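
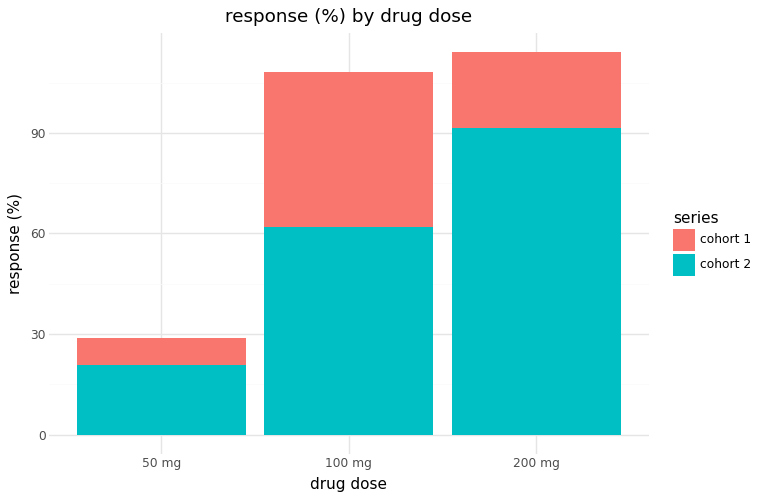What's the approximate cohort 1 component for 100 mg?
≈ 50

cohort 1 top ≈ 110, bottom ≈ 60; segment ≈ 50.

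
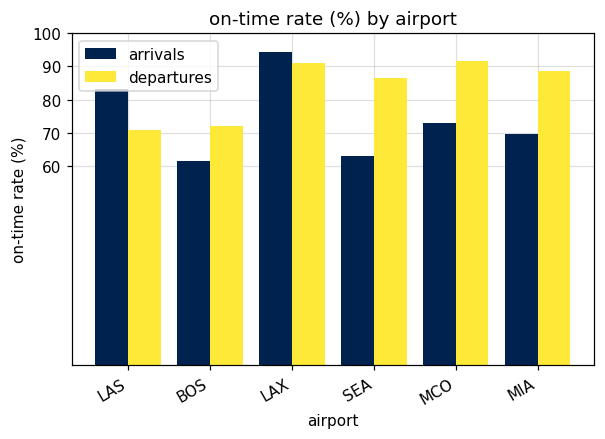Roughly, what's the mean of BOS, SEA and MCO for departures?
(70 + 90 + 90) / 3 ≈ 83.

≈ 83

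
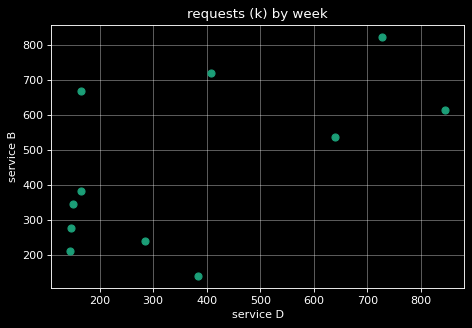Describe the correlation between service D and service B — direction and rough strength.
positive, moderate

Points are positively correlated; moderate (|r| ≈ 0.6).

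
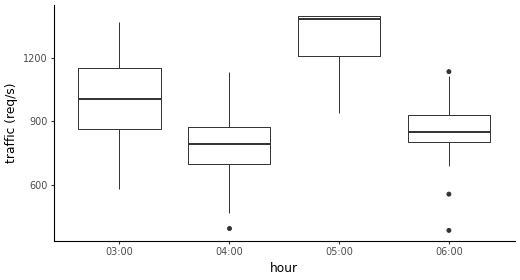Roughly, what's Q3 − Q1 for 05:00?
≈ 200

Q3 ≈ 1400, Q1 ≈ 1200; IQR ≈ 200.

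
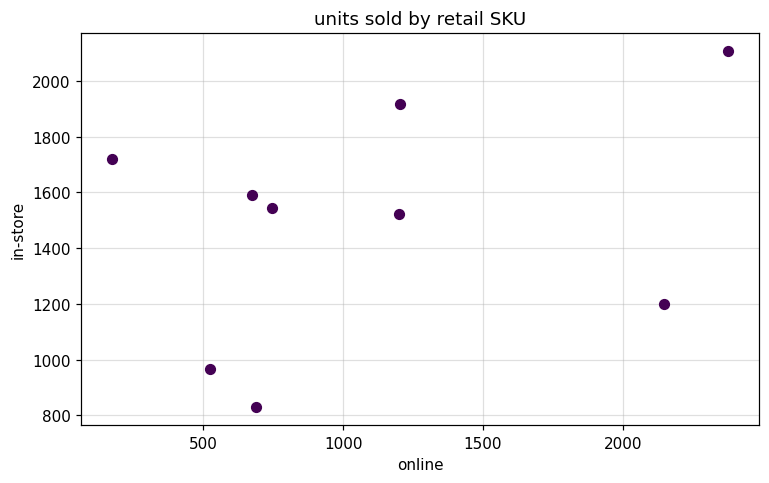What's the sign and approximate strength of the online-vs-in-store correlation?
Points are positively correlated; weak (|r| ≈ 0.3).

positive, weak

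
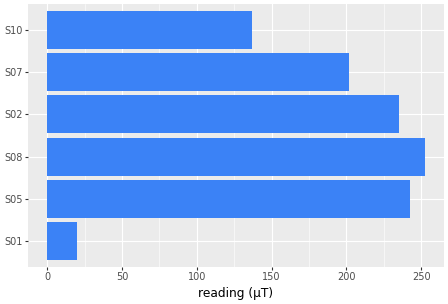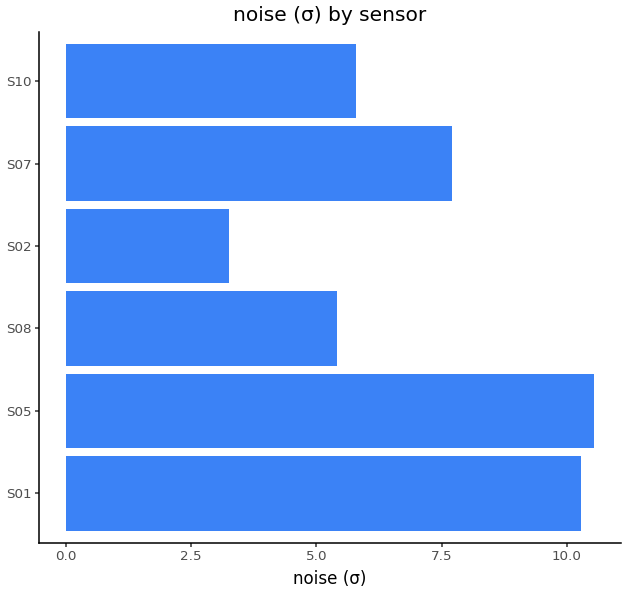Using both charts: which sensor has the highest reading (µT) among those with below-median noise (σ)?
S08

Chart 2 median noise (σ) ≈ 7; below-median sensors: S08, S02, S10. Among those, S08 has the highest reading (µT) (≈ 250).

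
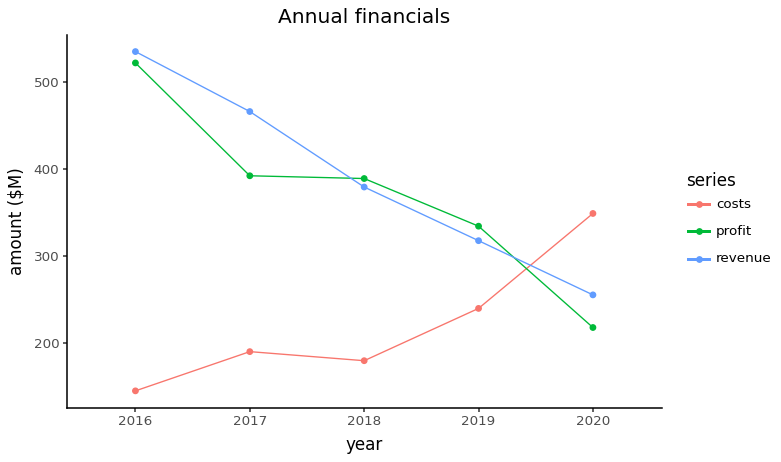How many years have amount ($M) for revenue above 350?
3

Above 350: 2016, 2017, 2018.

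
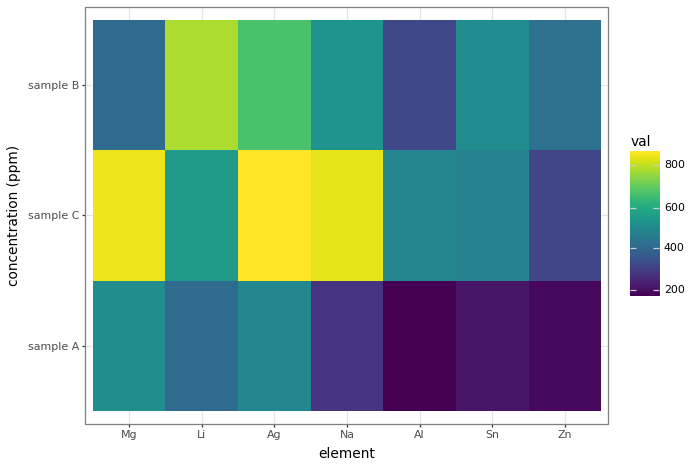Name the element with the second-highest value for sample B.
Top 3 for sample B: Li ≈ 800, Ag ≈ 700, Na ≈ 500.

Ag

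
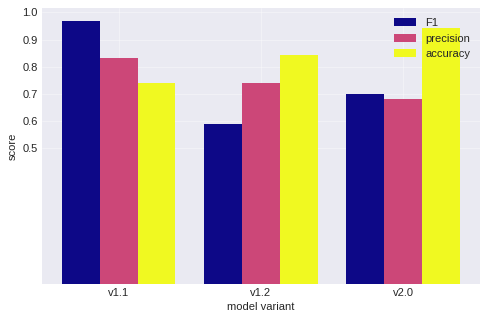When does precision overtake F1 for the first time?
v1.2

v1.1: precision ≈ 0.8 vs F1 ≈ 1.0 (not yet); v1.2: precision ≈ 0.7 vs F1 ≈ 0.6 (first crossover).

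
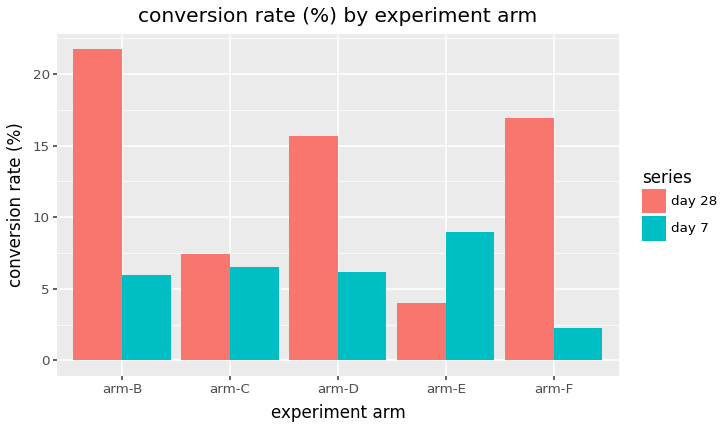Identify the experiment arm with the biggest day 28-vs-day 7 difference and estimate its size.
arm-B: day 28 ≈ 22, day 7 ≈ 6 → gap ≈ 16. Next-largest (arm-F) is only ≈ 14.

arm-B, ≈ 16 %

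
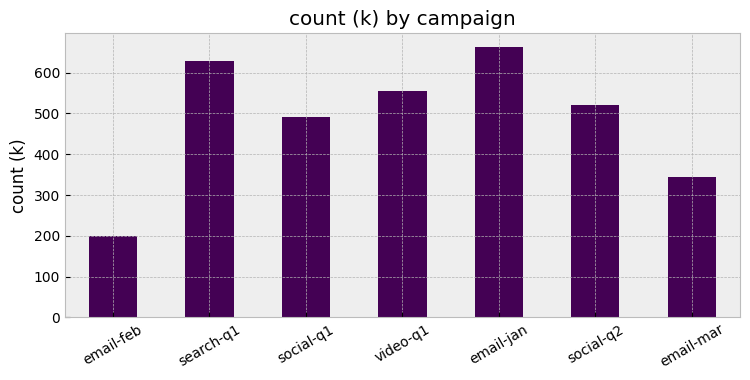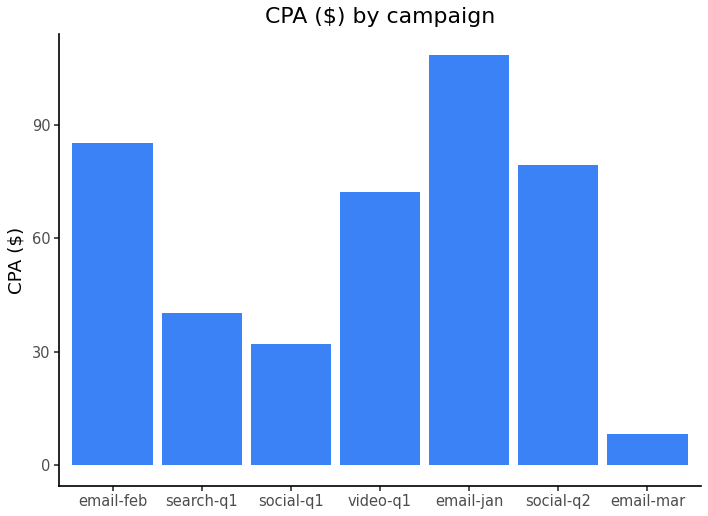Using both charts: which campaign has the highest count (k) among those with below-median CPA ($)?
Chart 2 median CPA ($) ≈ 70; below-median campaigns: search-q1, social-q1, email-mar. Among those, search-q1 has the highest count (k) (≈ 600).

search-q1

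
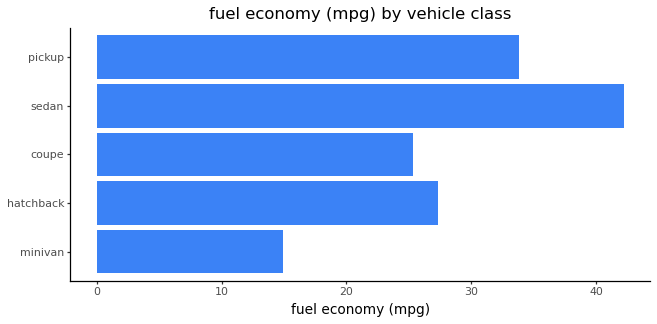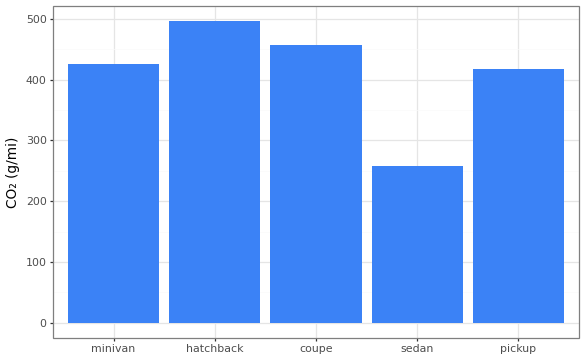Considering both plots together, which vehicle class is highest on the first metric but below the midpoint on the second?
sedan

Chart 2 median CO₂ (g/mi) ≈ 450; below-median vehicle classes: sedan, pickup. Among those, sedan has the highest fuel economy (mpg) (≈ 40).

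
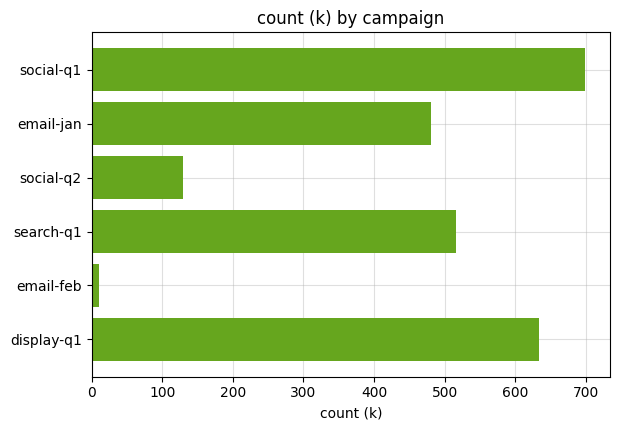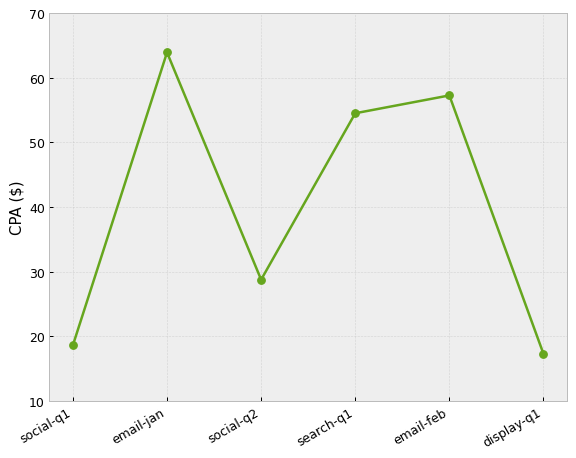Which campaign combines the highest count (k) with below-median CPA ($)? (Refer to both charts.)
social-q1

Chart 2 median CPA ($) ≈ 40; below-median campaigns: social-q1, social-q2, display-q1. Among those, social-q1 has the highest count (k) (≈ 700).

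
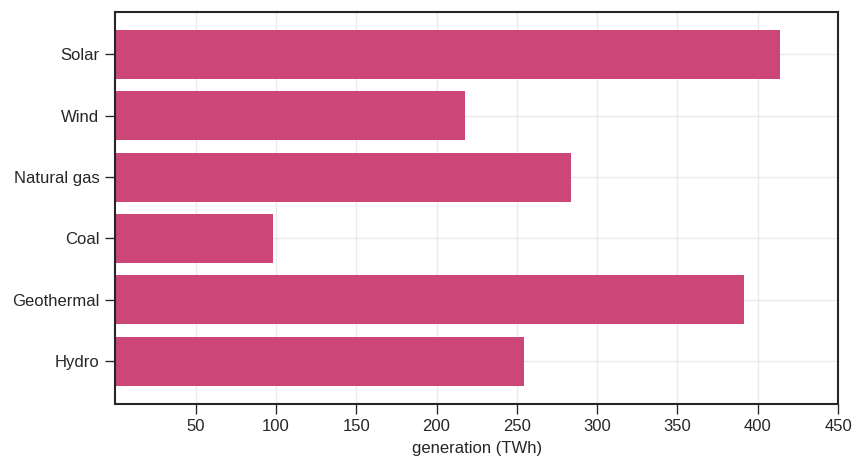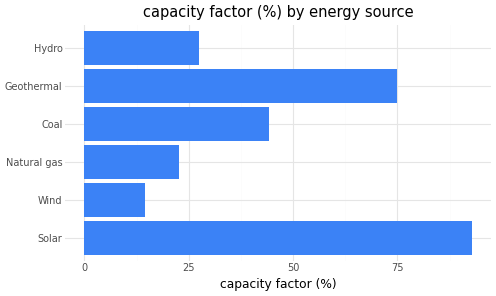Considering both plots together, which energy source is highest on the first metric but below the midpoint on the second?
Natural gas

Chart 2 median capacity factor (%) ≈ 40; below-median energy sources: Wind, Natural gas, Hydro. Among those, Natural gas has the highest generation (TWh) (≈ 300).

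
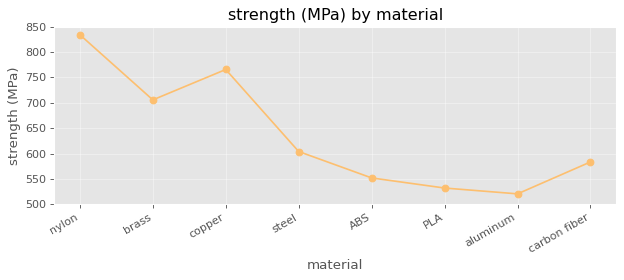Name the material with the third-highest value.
brass

Top 4: nylon ≈ 850, copper ≈ 750, brass ≈ 700, steel ≈ 600.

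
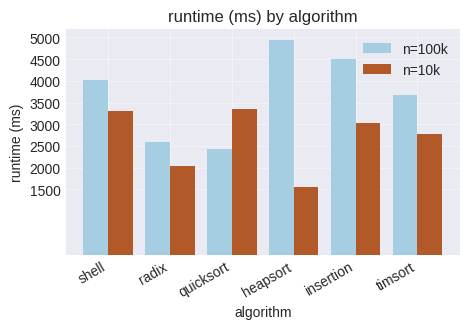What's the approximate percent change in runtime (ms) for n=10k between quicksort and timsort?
≈ -14.3%

quicksort ≈ 3500, timsort ≈ 3000; (3000 − 3500) / 3500 ≈ -14.3%.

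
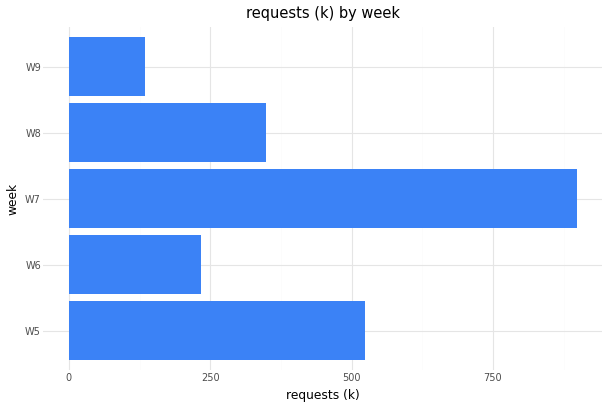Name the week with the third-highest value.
W8

Top 4: W7 ≈ 900, W5 ≈ 500, W8 ≈ 300, W6 ≈ 200.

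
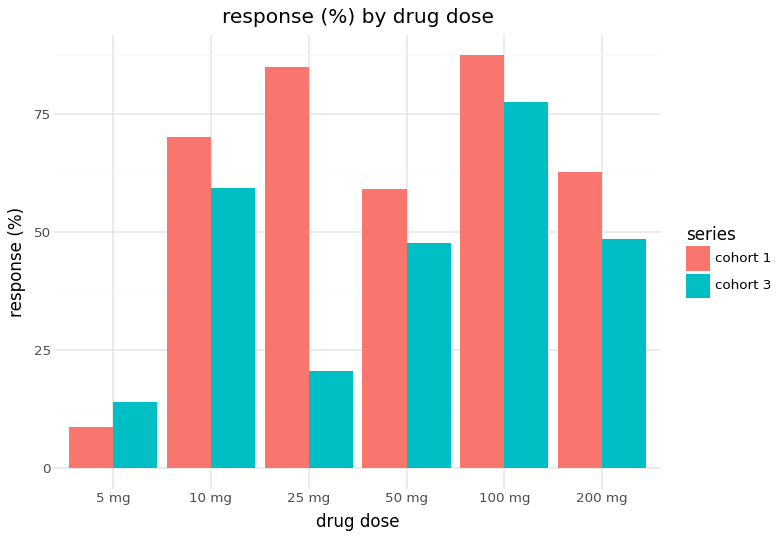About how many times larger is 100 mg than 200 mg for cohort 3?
100 mg ≈ 80, 200 mg ≈ 50; 80/50 ≈ 1.6.

≈ 1.6×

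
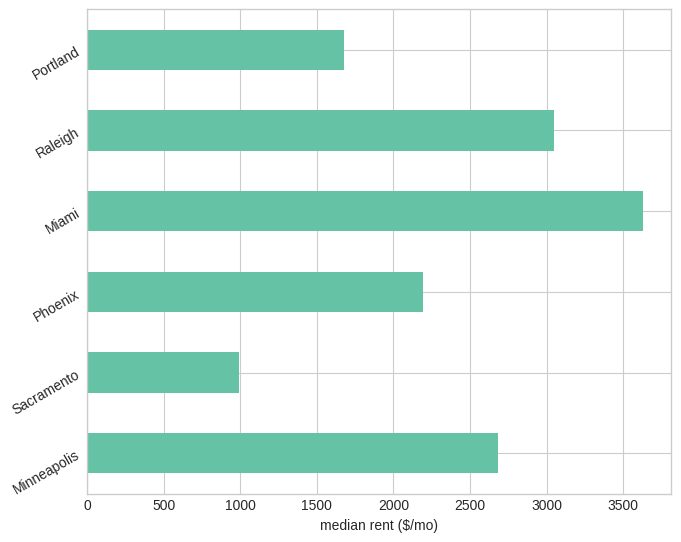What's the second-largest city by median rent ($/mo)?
Raleigh

Top 3: Miami ≈ 3500, Raleigh ≈ 3000, Minneapolis ≈ 2500.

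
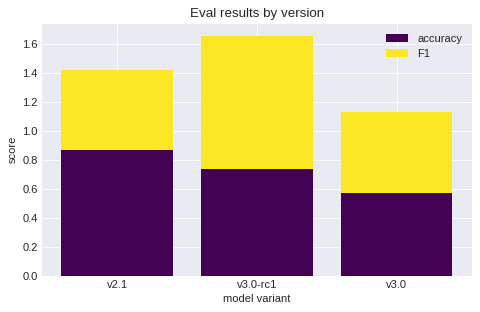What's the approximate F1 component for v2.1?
F1 top ≈ 1.4, bottom ≈ 0.8; segment ≈ 0.6.

≈ 0.6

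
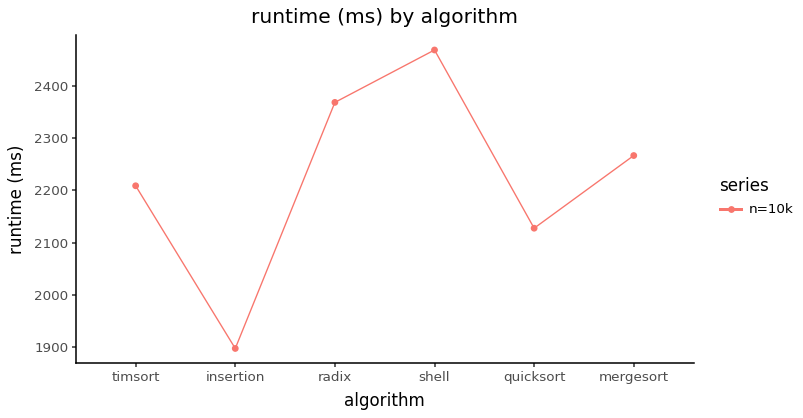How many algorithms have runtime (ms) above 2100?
5

Above 2100: timsort, radix, shell, quicksort, mergesort.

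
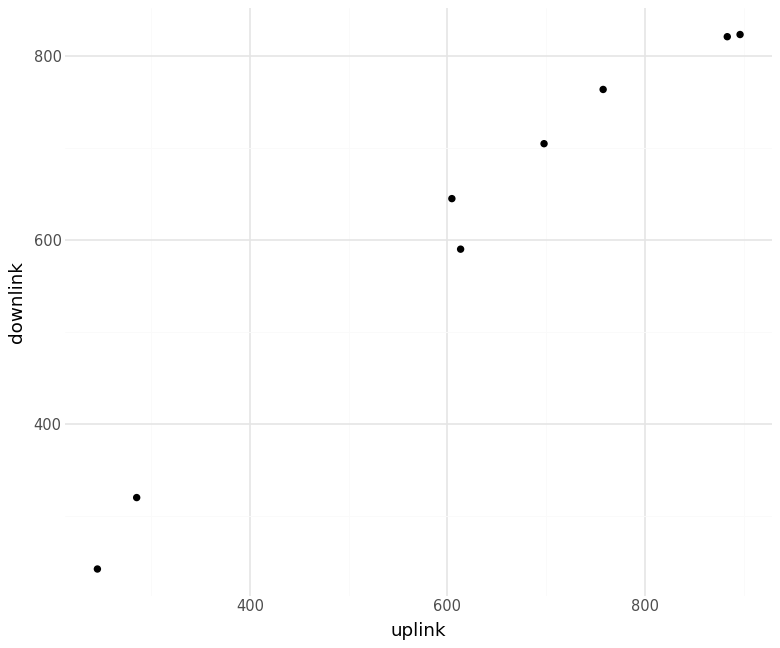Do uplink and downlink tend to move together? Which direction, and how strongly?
positive, strong

Points are positively correlated; strong (|r| ≈ 1.0).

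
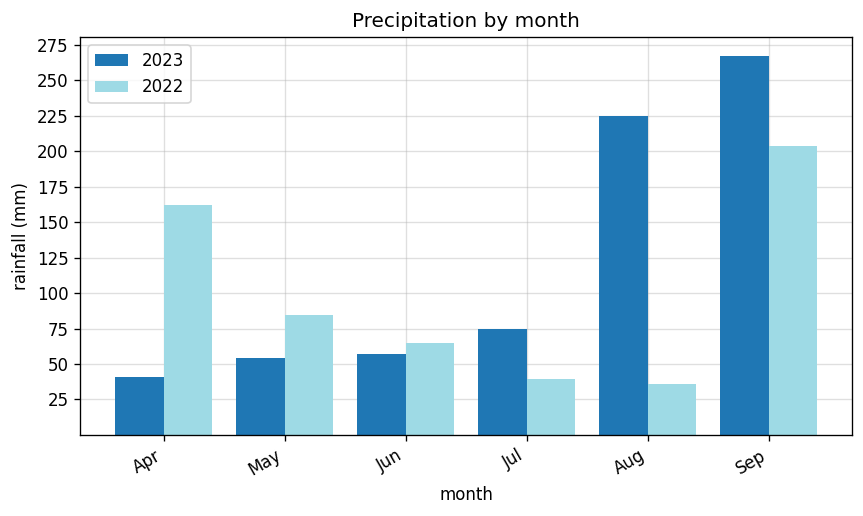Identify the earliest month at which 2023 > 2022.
Jul

Jun: 2023 ≈ 50 vs 2022 ≈ 75 (not yet); Jul: 2023 ≈ 75 vs 2022 ≈ 50 (first crossover).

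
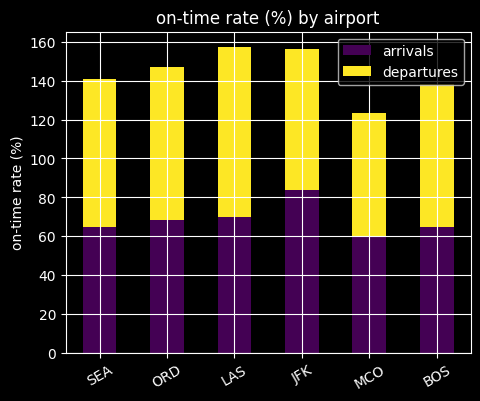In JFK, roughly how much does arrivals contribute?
arrivals top ≈ 80, bottom ≈ 0; segment ≈ 80.

≈ 80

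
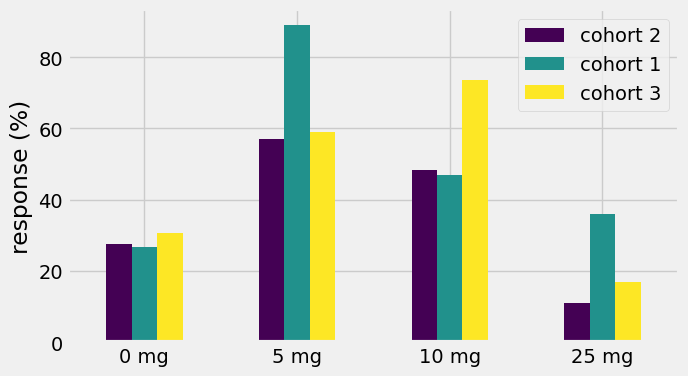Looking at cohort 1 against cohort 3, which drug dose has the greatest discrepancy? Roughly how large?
5 mg: cohort 1 ≈ 90, cohort 3 ≈ 60 → gap ≈ 30. Next-largest (10 mg) is only ≈ 20.

5 mg, ≈ 30 %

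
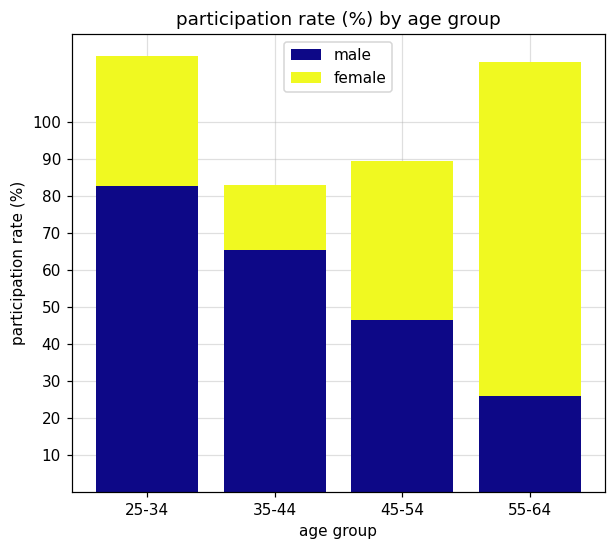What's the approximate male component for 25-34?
≈ 80

male top ≈ 80, bottom ≈ 0; segment ≈ 80.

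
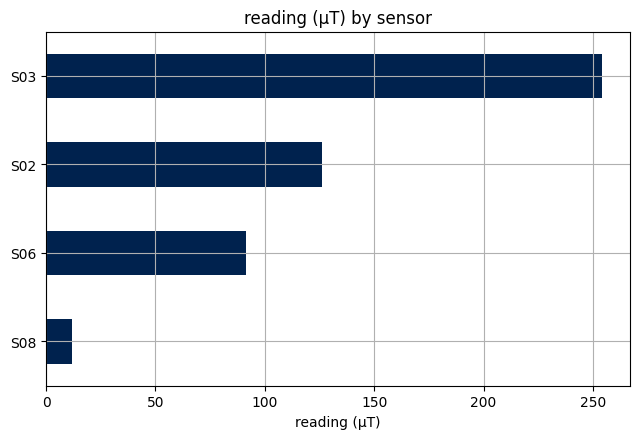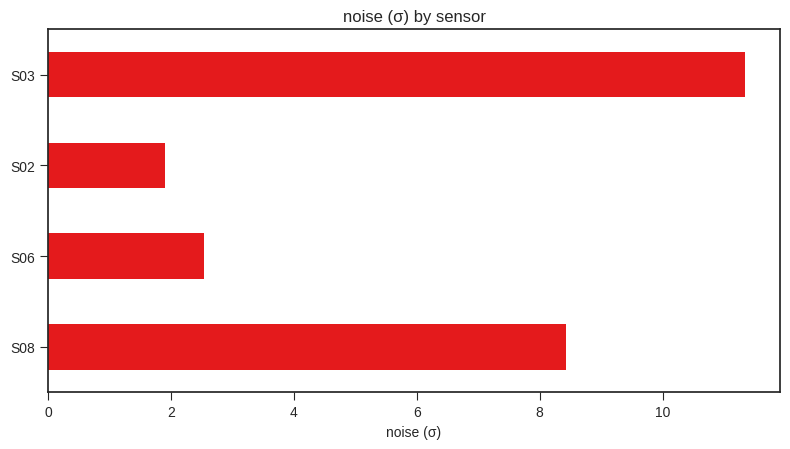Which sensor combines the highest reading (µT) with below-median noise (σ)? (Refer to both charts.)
S02

Chart 2 median noise (σ) ≈ 6; below-median sensors: S06, S02. Among those, S02 has the highest reading (µT) (≈ 125).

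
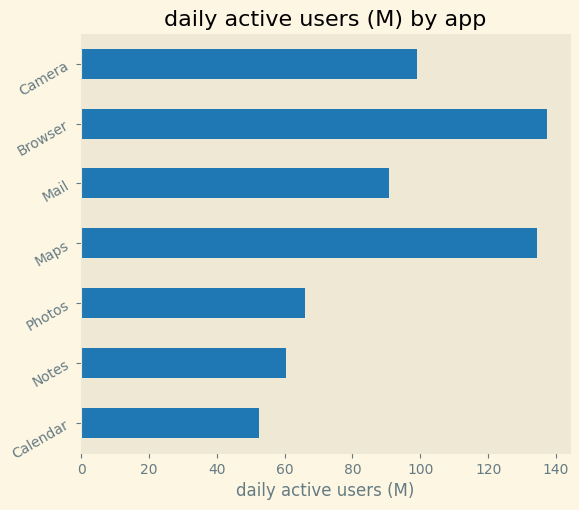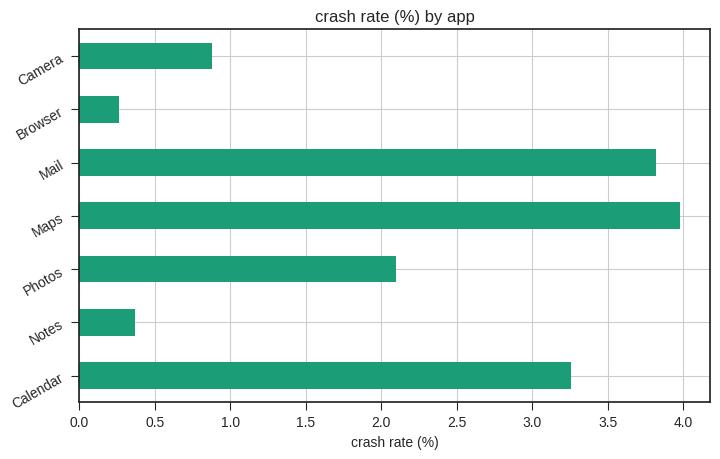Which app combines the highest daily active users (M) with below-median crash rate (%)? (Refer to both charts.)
Chart 2 median crash rate (%) ≈ 2; below-median apps: Notes, Browser, Camera. Among those, Browser has the highest daily active users (M) (≈ 140).

Browser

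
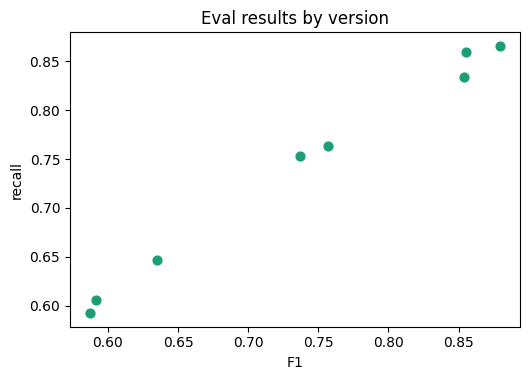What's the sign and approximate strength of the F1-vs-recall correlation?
positive, strong

Points are positively correlated; strong (|r| ≈ 1.0).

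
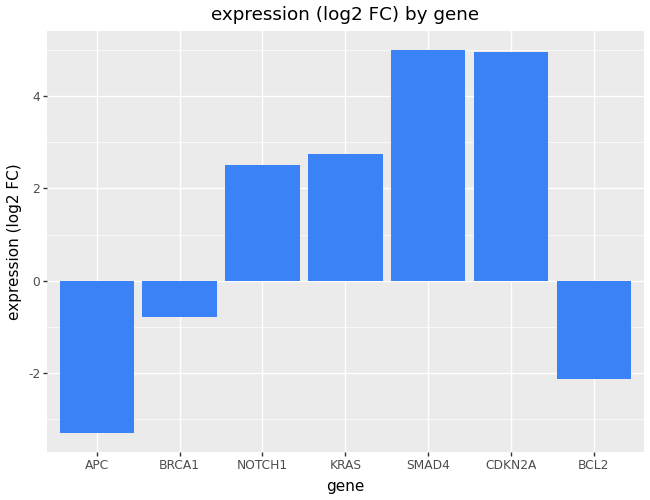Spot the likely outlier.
APC ≈ -3; the rest sit between ≈ -2 and ≈ 5.

APC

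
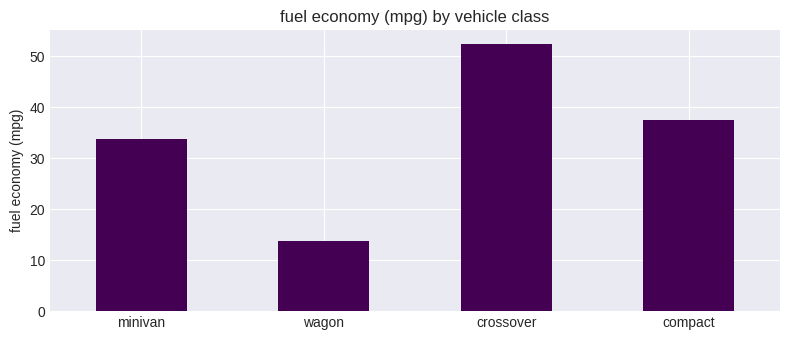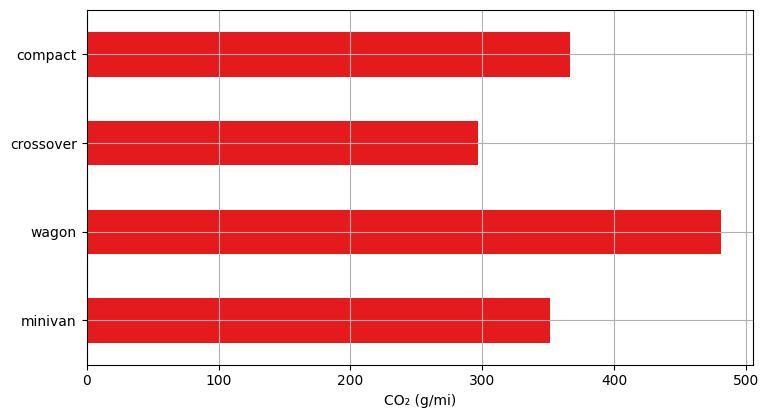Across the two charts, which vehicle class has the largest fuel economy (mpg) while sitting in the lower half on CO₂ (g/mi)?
crossover

Chart 2 median CO₂ (g/mi) ≈ 350; below-median vehicle classes: minivan, crossover. Among those, crossover has the highest fuel economy (mpg) (≈ 50).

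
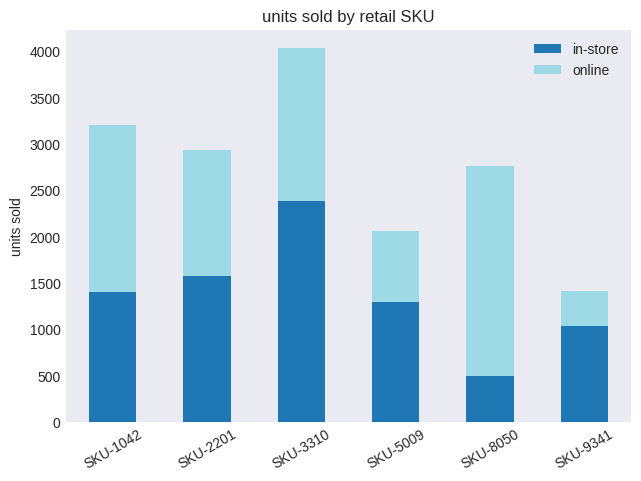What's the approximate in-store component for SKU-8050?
in-store top ≈ 500, bottom ≈ 0; segment ≈ 500.

≈ 500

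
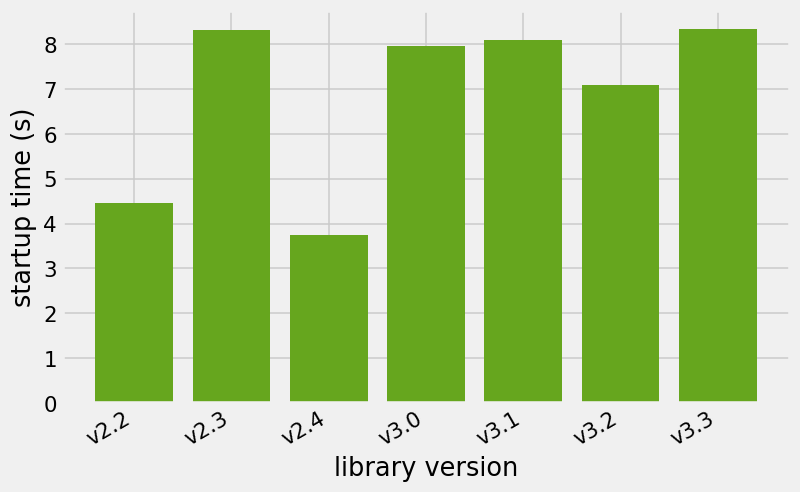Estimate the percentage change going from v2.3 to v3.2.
≈ -12.5%

v2.3 ≈ 8, v3.2 ≈ 7; (7 − 8) / 8 ≈ -12.5%.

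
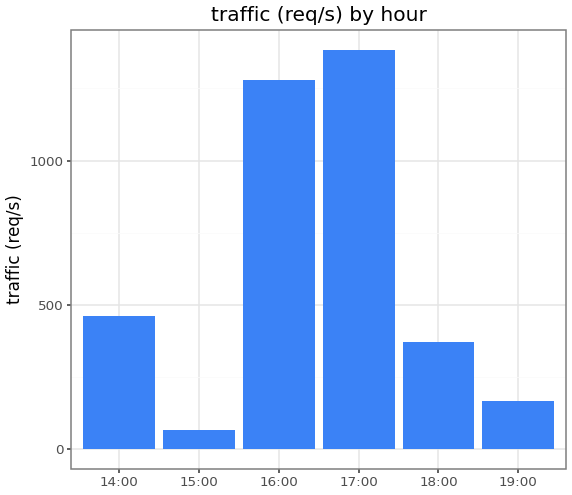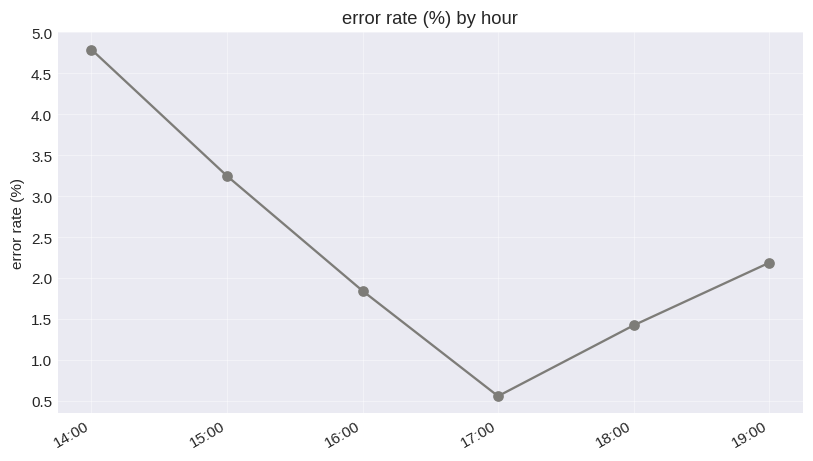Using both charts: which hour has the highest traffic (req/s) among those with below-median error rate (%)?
Chart 2 median error rate (%) ≈ 2; below-median hours: 16:00, 17:00, 18:00. Among those, 17:00 has the highest traffic (req/s) (≈ 1400).

17:00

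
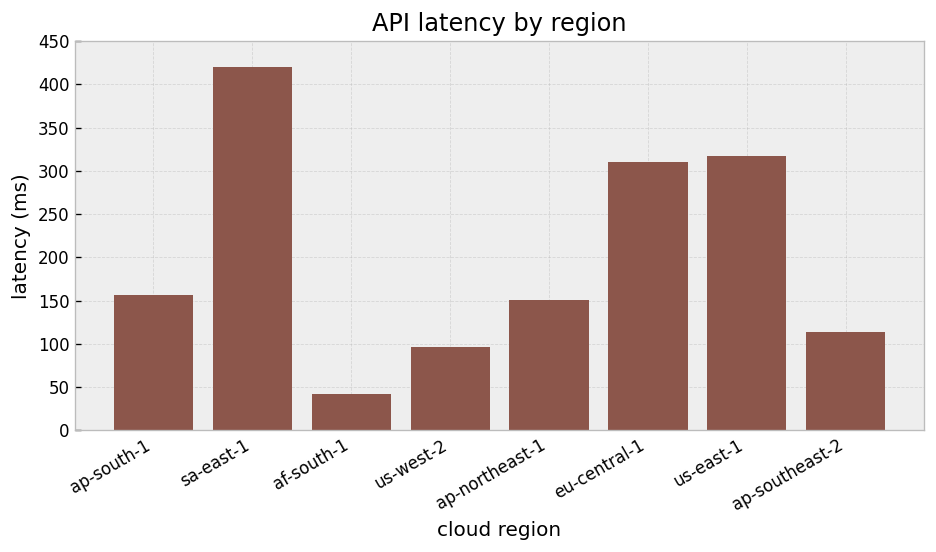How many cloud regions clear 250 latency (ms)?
3

Above 250: sa-east-1, eu-central-1, us-east-1.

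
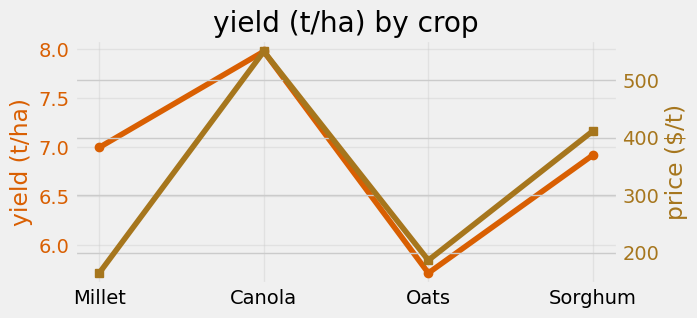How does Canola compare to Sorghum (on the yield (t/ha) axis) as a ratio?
Canola ≈ 8.0, Sorghum ≈ 7.0; 8.0/7.0 ≈ 1.14.

≈ 1.14×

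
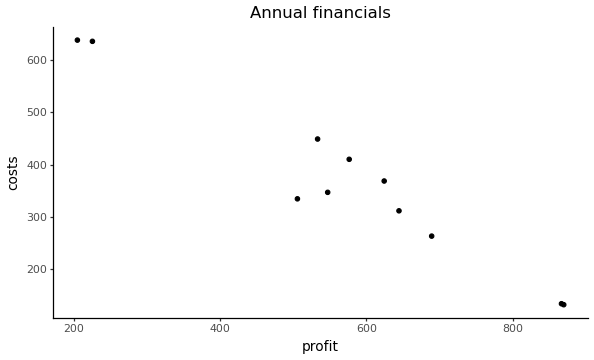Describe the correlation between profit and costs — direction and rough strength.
negative, strong

Points are negatively correlated; strong (|r| ≈ 1.0).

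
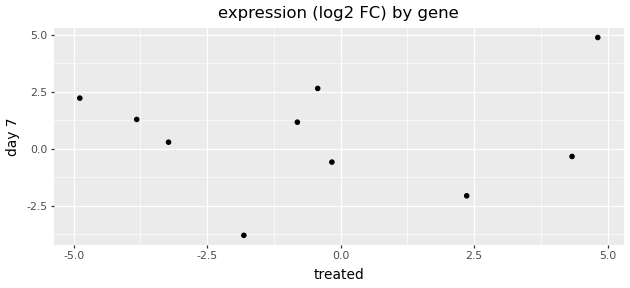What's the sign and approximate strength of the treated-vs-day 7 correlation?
Points are roughly uncorrelated; weak (|r| ≈ 0.1).

no clear correlation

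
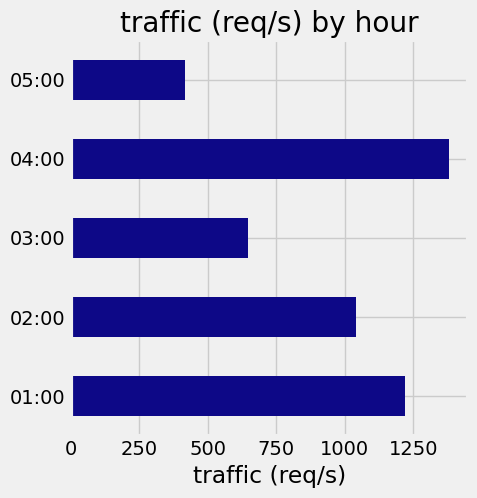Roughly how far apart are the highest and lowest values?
Max 04:00 ≈ 1400, min 05:00 ≈ 400; range ≈ 1000.

≈ 1000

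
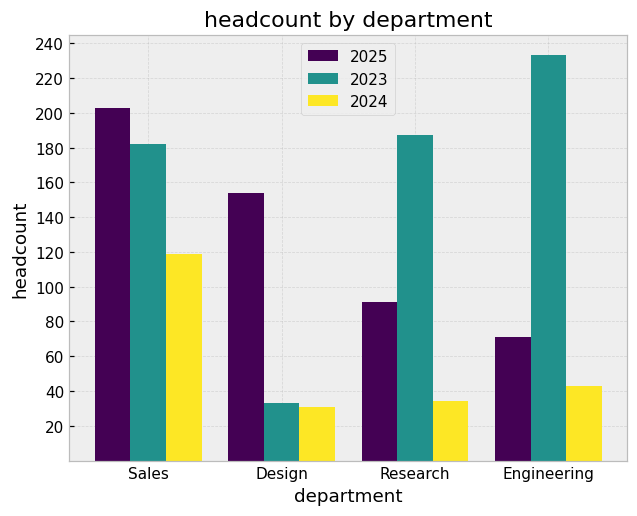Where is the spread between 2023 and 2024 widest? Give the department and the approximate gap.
Engineering, ≈ 200

Engineering: 2023 ≈ 240, 2024 ≈ 40 → gap ≈ 200. Next-largest (Research) is only ≈ 140.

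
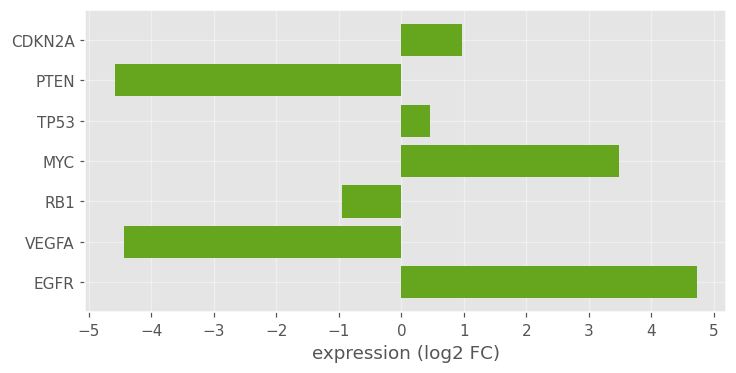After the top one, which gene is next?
Top 3: EGFR ≈ 5, MYC ≈ 3, CDKN2A ≈ 1.

MYC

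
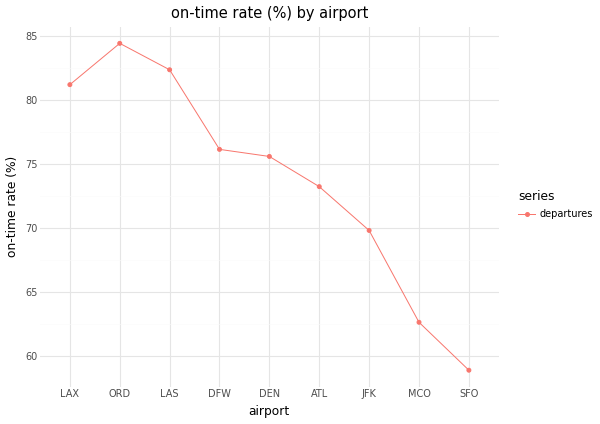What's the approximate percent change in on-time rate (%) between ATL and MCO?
ATL ≈ 75, MCO ≈ 65; (65 − 75) / 75 ≈ -13.3%.

≈ -13.3%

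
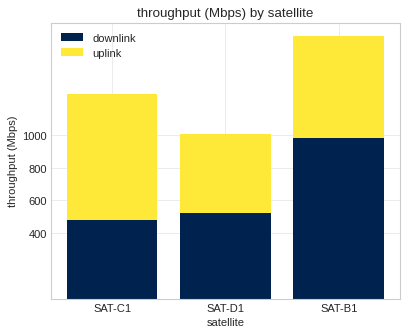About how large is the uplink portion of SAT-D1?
uplink top ≈ 1000, bottom ≈ 600; segment ≈ 400.

≈ 400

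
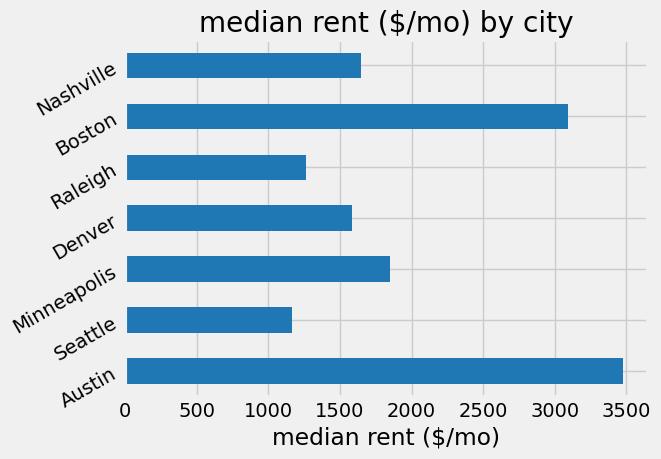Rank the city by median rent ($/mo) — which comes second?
Boston

Top 3: Austin ≈ 3500, Boston ≈ 3000, Minneapolis ≈ 2000.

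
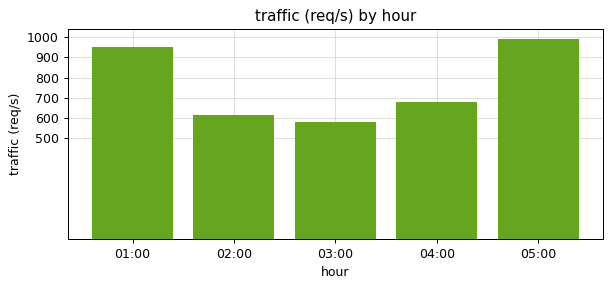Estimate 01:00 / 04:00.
01:00 ≈ 1000, 04:00 ≈ 700; 1000/700 ≈ 1.43.

≈ 1.43×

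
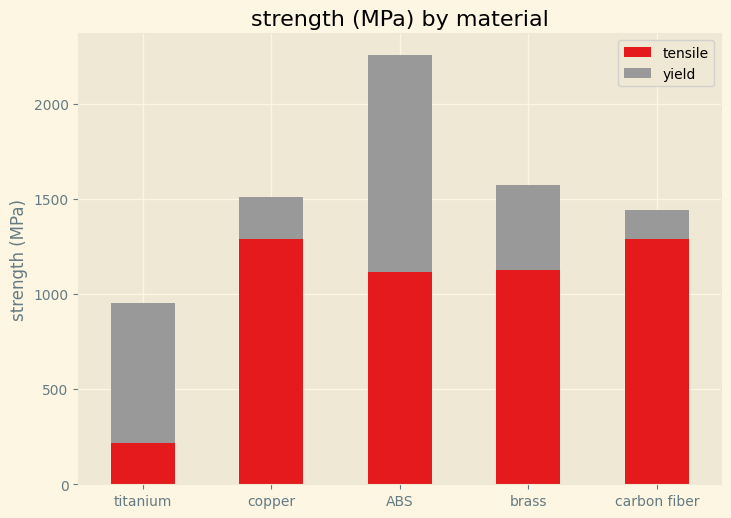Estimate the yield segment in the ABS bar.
≈ 1000

yield top ≈ 2200, bottom ≈ 1200; segment ≈ 1000.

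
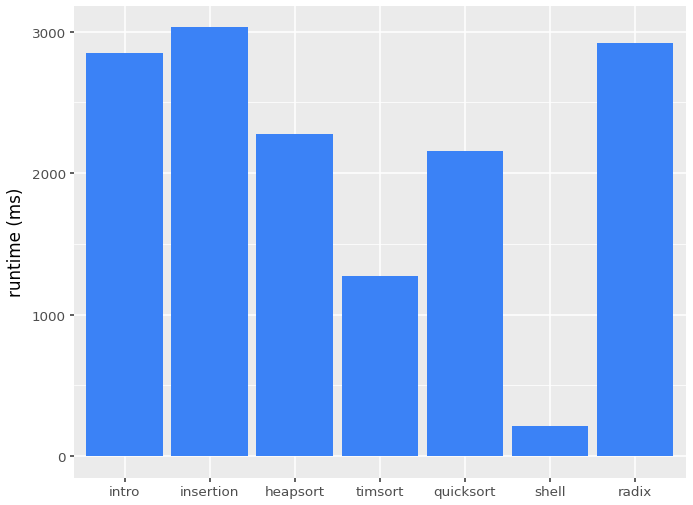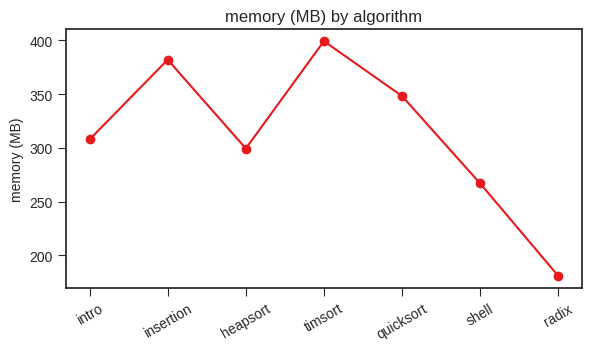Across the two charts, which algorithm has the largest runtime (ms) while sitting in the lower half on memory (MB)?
Chart 2 median memory (MB) ≈ 300; below-median algorithms: heapsort, shell, radix. Among those, radix has the highest runtime (ms) (≈ 3000).

radix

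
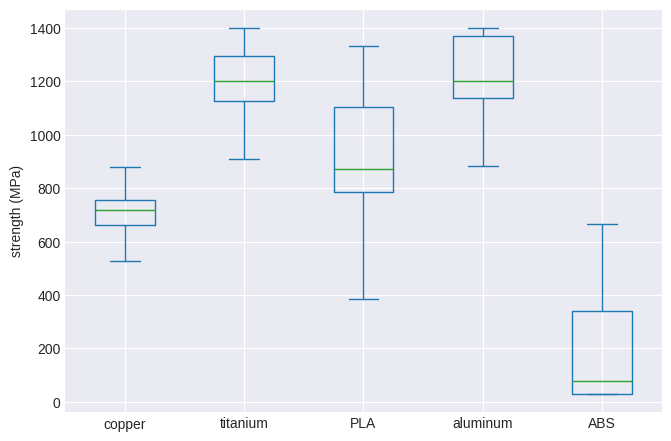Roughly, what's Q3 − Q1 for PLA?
≈ 300

Q3 ≈ 1100, Q1 ≈ 800; IQR ≈ 300.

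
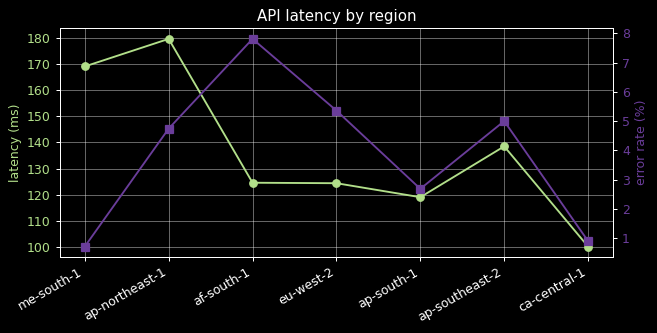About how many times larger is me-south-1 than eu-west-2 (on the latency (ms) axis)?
≈ 1.42×

me-south-1 ≈ 170, eu-west-2 ≈ 120; 170/120 ≈ 1.42.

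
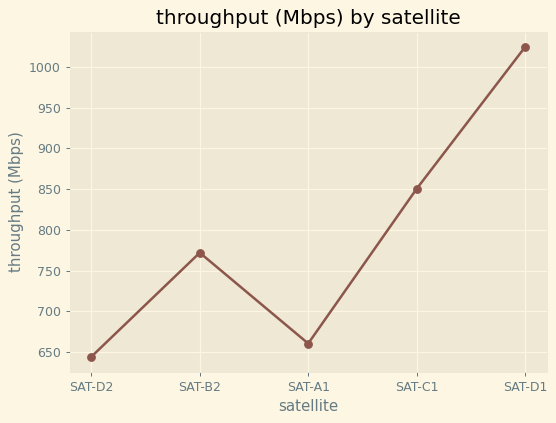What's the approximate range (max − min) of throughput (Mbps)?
≈ 350

Max SAT-D1 ≈ 1000, min SAT-D2 ≈ 650; range ≈ 350.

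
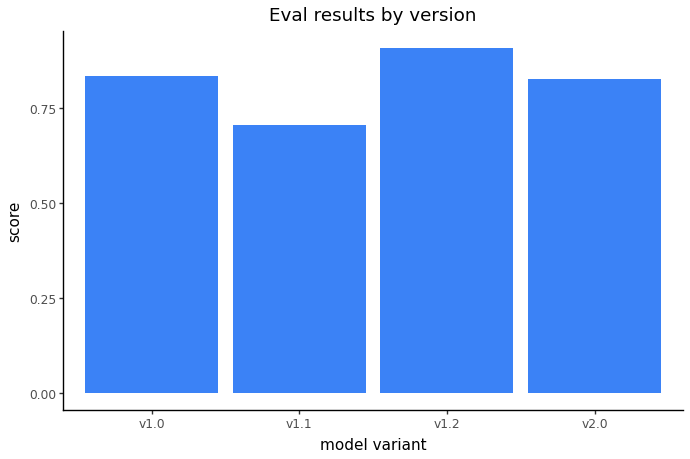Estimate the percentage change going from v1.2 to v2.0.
≈ -11.1%

v1.2 ≈ 0.9, v2.0 ≈ 0.8; (0.8 − 0.9) / 0.9 ≈ -11.1%.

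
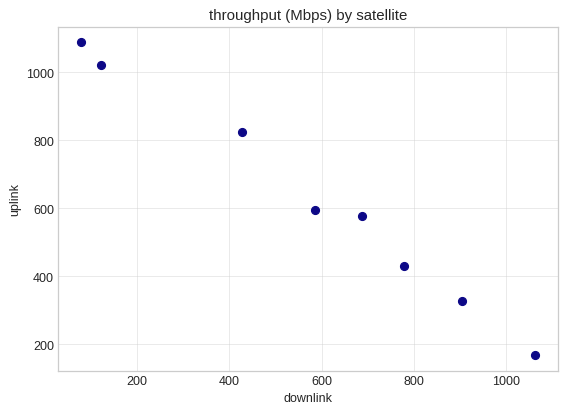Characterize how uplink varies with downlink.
negative, strong

Points are negatively correlated; strong (|r| ≈ 1.0).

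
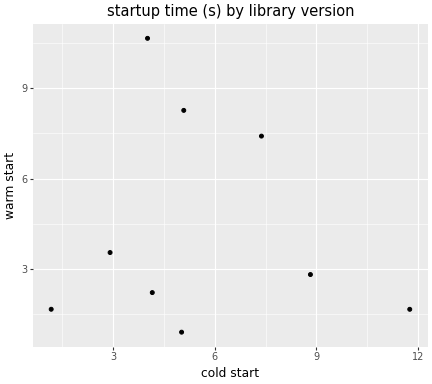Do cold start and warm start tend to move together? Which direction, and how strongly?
Points are roughly uncorrelated; weak (|r| ≈ 0.1).

no clear correlation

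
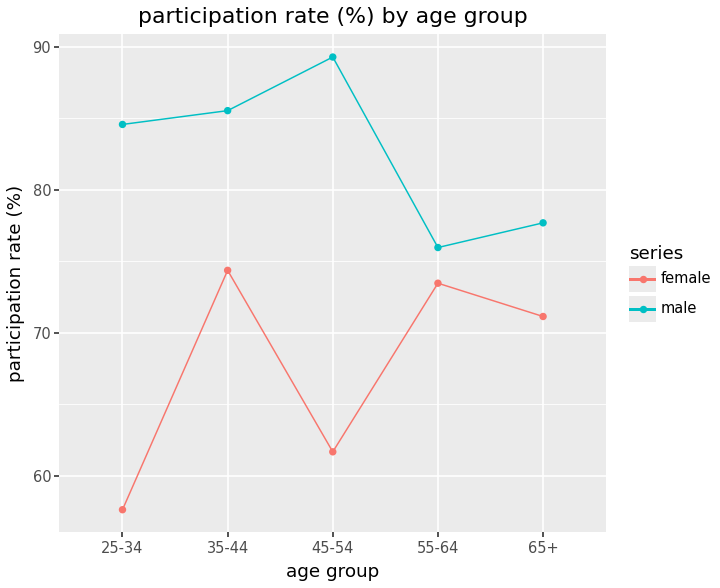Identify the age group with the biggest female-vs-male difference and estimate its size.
45-54, ≈ 30 %

45-54: female ≈ 60, male ≈ 90 → gap ≈ 30. Next-largest (25-34) is only ≈ 25.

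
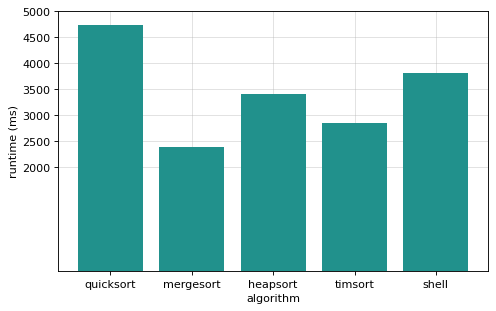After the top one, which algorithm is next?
Top 3: quicksort ≈ 4500, shell ≈ 4000, heapsort ≈ 3500.

shell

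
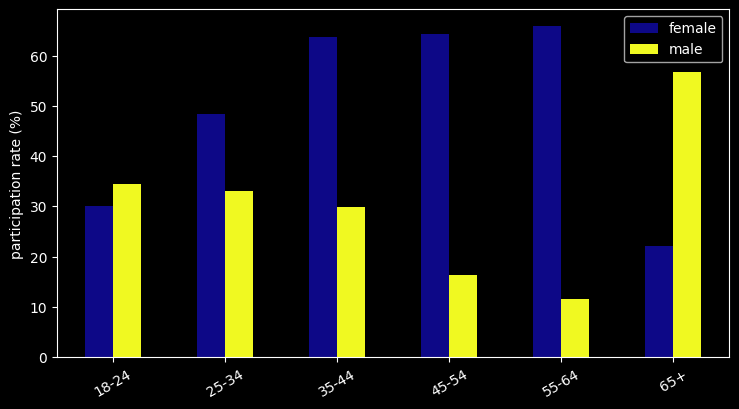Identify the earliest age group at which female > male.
18-24: female ≈ 30 vs male ≈ 30 (not yet); 25-34: female ≈ 50 vs male ≈ 30 (first crossover).

25-34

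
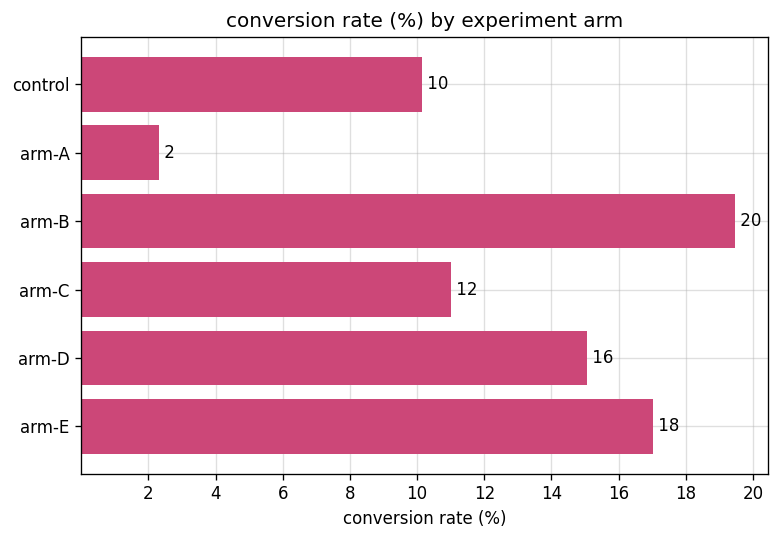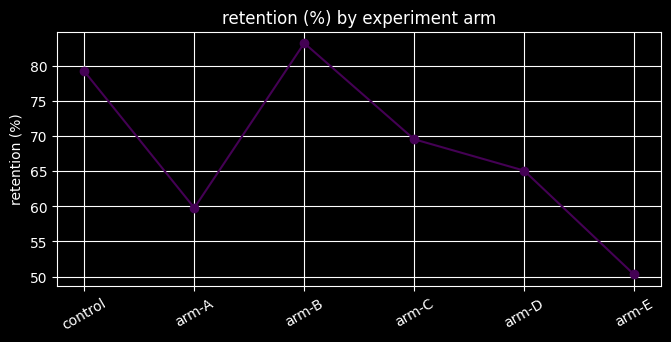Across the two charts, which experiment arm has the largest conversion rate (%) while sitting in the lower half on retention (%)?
arm-E

Chart 2 median retention (%) ≈ 70; below-median experiment arms: arm-A, arm-D, arm-E. Among those, arm-E has the highest conversion rate (%) (≈ 18).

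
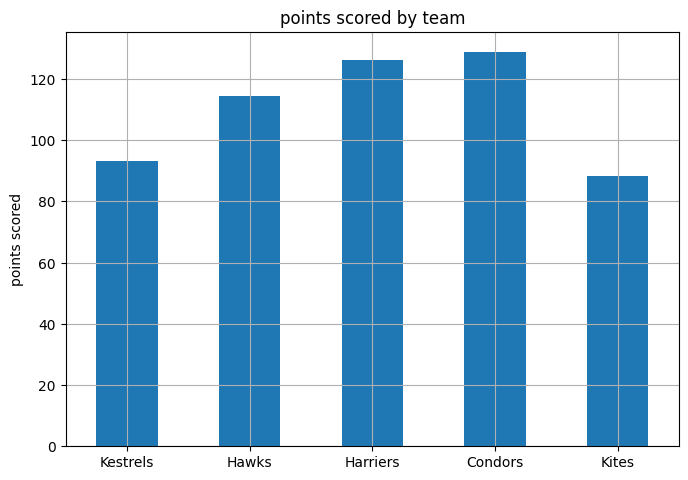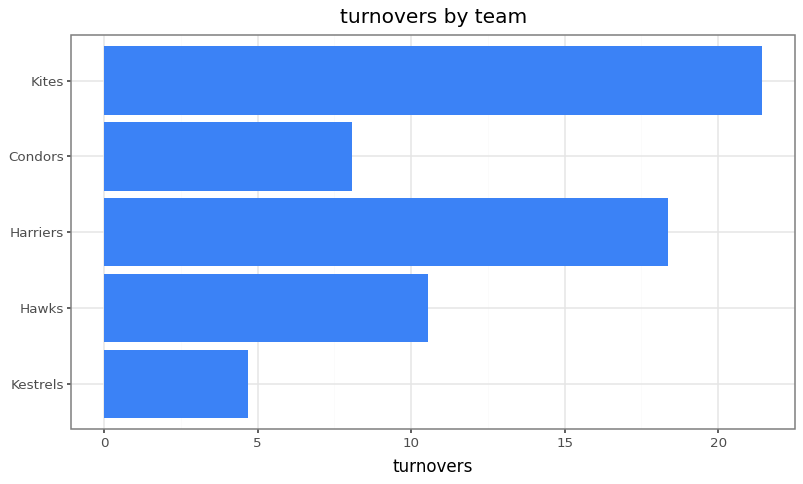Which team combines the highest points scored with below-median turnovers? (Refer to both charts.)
Condors

Chart 2 median turnovers ≈ 10; below-median teams: Kestrels, Condors. Among those, Condors has the highest points scored (≈ 120).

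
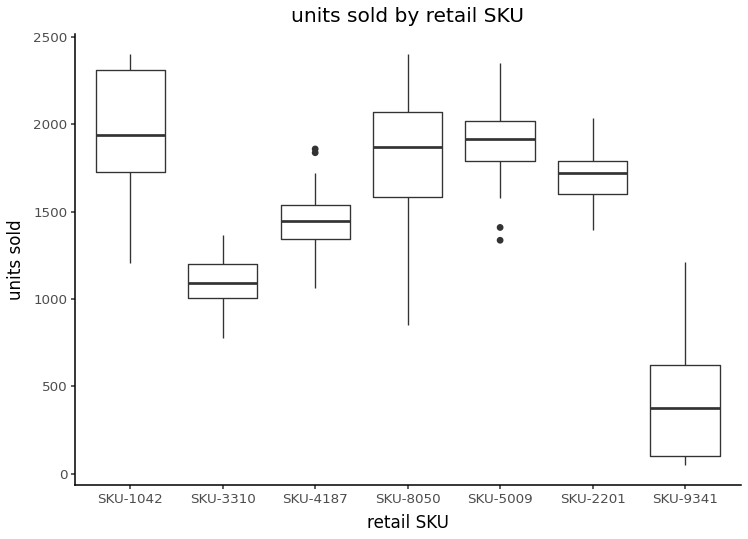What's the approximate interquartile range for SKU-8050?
≈ 400

Q3 ≈ 2000, Q1 ≈ 1600; IQR ≈ 400.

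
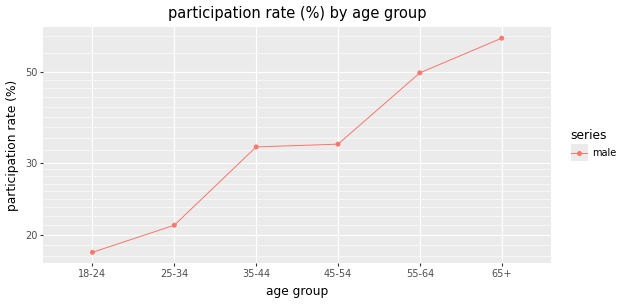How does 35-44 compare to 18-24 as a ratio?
35-44 ≈ 35, 18-24 ≈ 20; 35/20 ≈ 1.75.

≈ 1.75×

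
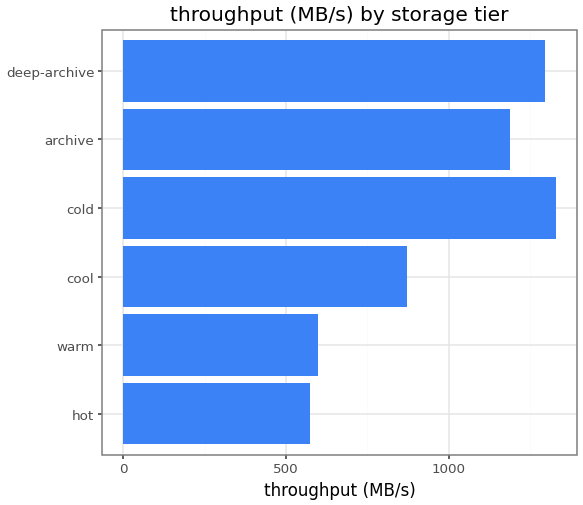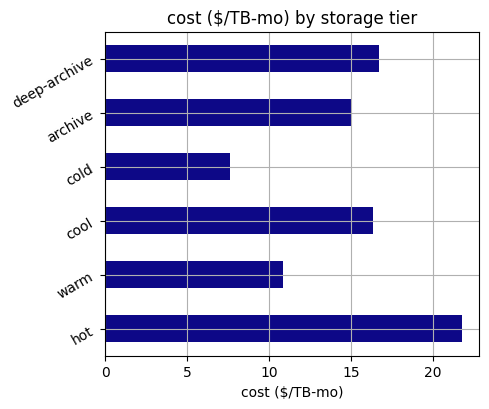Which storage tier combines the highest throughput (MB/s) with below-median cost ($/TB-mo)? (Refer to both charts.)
Chart 2 median cost ($/TB-mo) ≈ 16; below-median storage tiers: warm, cold, archive. Among those, cold has the highest throughput (MB/s) (≈ 1400).

cold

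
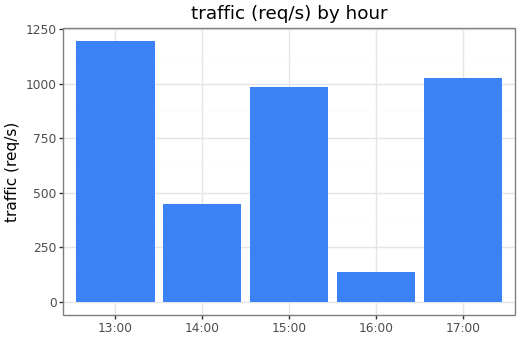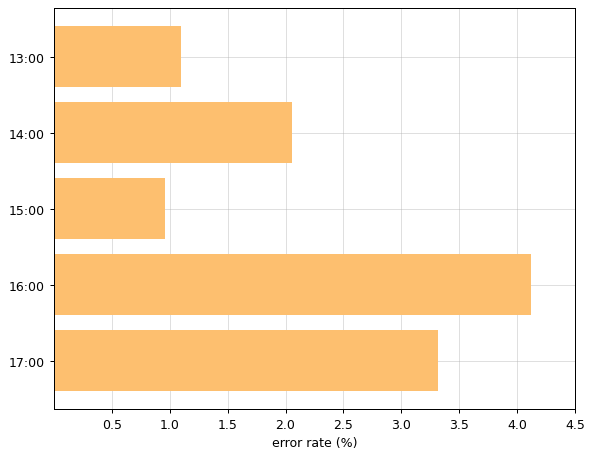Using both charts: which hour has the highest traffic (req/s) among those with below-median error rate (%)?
Chart 2 median error rate (%) ≈ 2; below-median hours: 13:00, 15:00. Among those, 13:00 has the highest traffic (req/s) (≈ 1200).

13:00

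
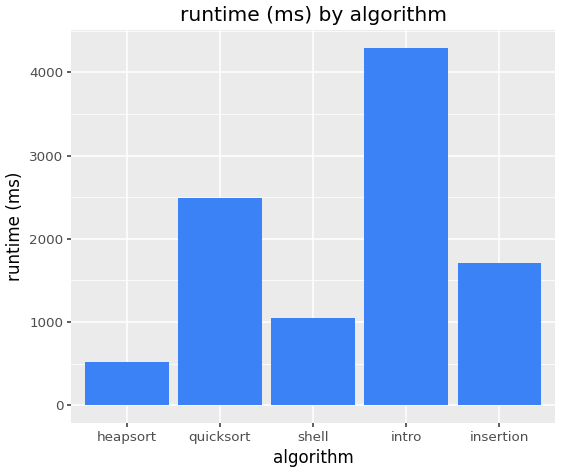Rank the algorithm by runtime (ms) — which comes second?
quicksort

Top 3: intro ≈ 4500, quicksort ≈ 2500, insertion ≈ 1500.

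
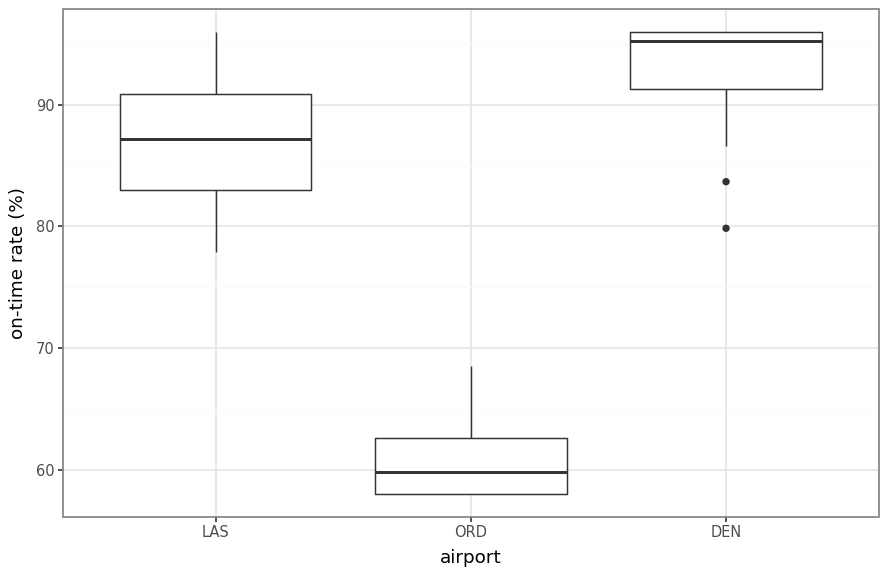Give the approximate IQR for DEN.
Q3 ≈ 95, Q1 ≈ 90; IQR ≈ 5.

≈ 5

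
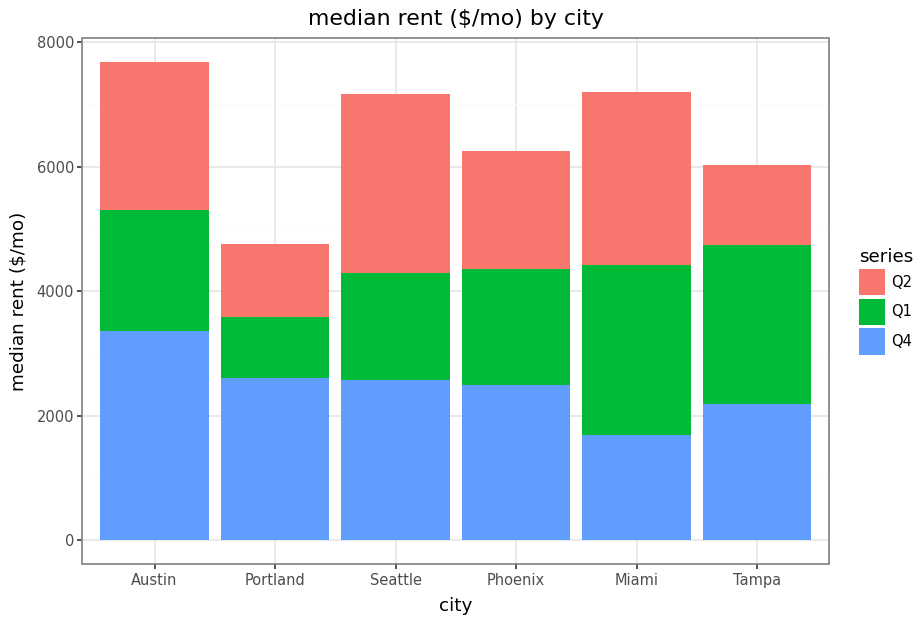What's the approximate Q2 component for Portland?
≈ 1000

Q2 top ≈ 5000, bottom ≈ 4000; segment ≈ 1000.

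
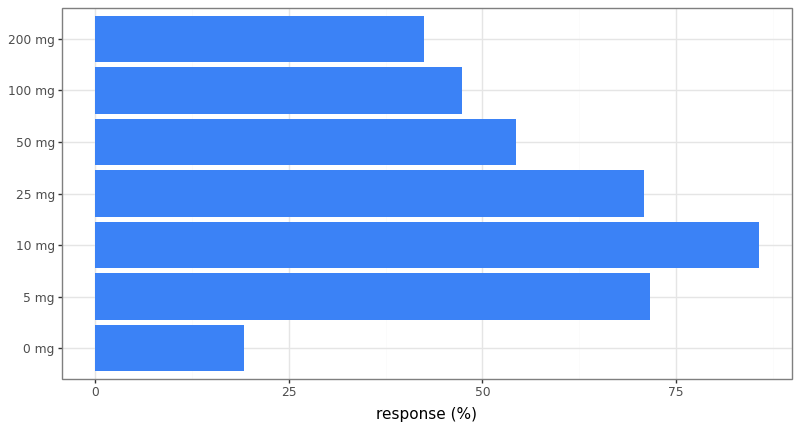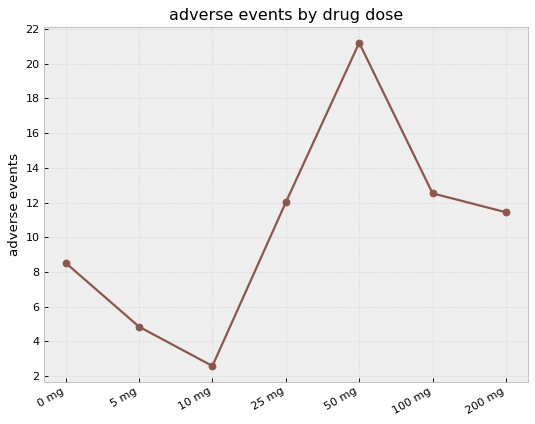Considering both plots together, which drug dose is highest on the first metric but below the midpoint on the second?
10 mg

Chart 2 median adverse events ≈ 12; below-median drug doses: 0 mg, 5 mg, 10 mg. Among those, 10 mg has the highest response (%) (≈ 90).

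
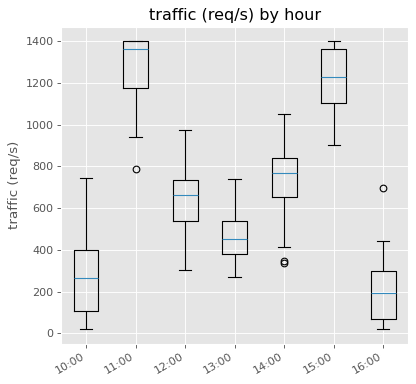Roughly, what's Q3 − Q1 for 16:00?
Q3 ≈ 300, Q1 ≈ 100; IQR ≈ 200.

≈ 200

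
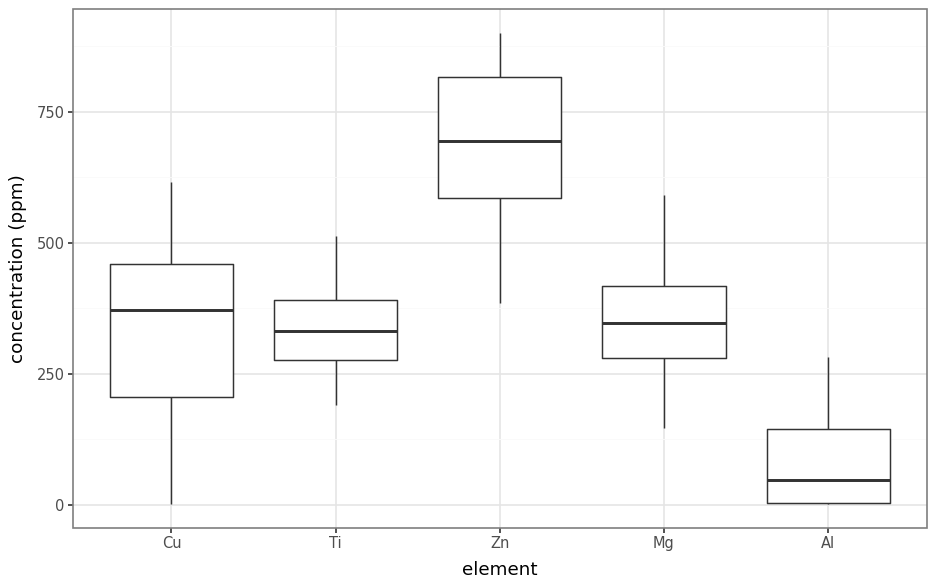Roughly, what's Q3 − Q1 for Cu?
≈ 300

Q3 ≈ 500, Q1 ≈ 200; IQR ≈ 300.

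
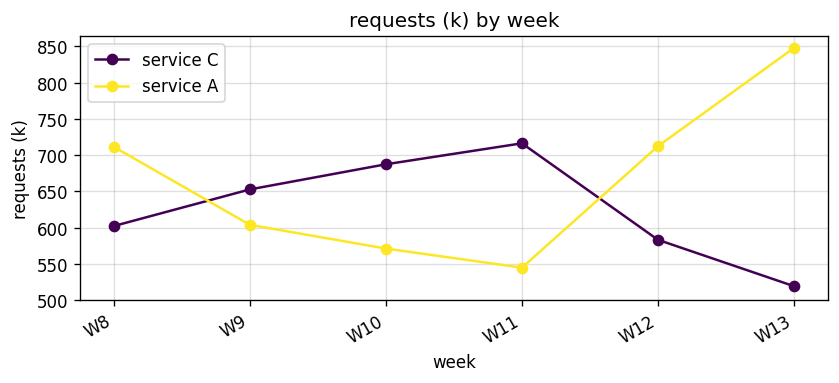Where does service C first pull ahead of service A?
W8: service C ≈ 600 vs service A ≈ 700 (not yet); W9: service C ≈ 650 vs service A ≈ 600 (first crossover).

W9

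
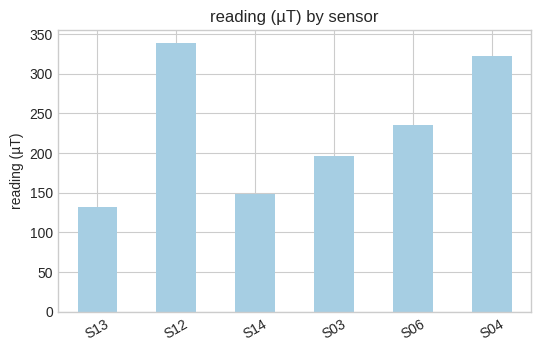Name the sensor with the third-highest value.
Top 4: S12 ≈ 350, S04 ≈ 300, S06 ≈ 250, S03 ≈ 200.

S06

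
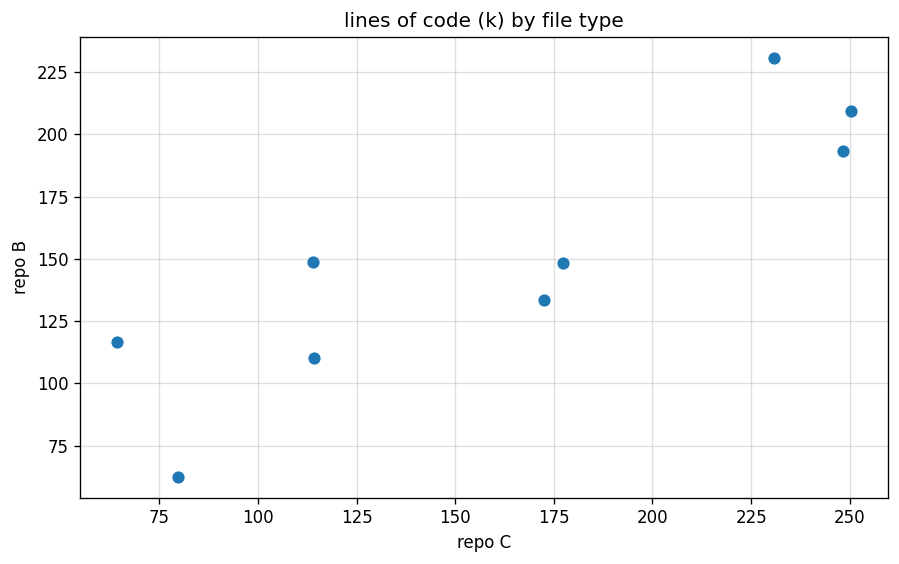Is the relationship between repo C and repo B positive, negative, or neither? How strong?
Points are positively correlated; strong (|r| ≈ 0.9).

positive, strong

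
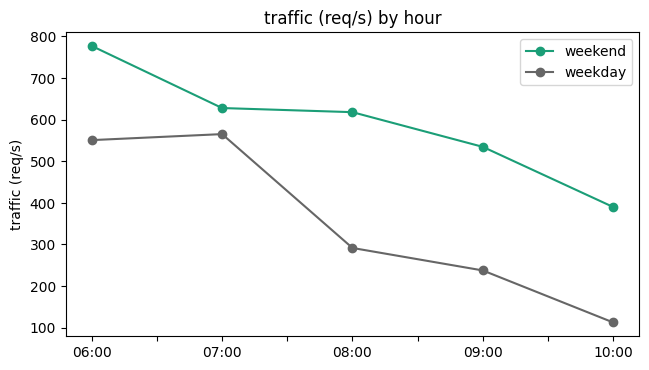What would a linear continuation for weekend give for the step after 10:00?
≈ 300

Last three: 600, 500, 400 → slope ≈ -100/step → next ≈ 300.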